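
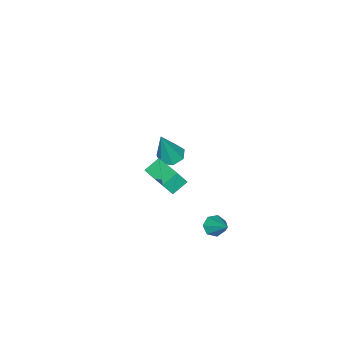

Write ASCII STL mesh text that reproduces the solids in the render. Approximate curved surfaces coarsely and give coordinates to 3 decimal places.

solid 
facet normal -0.322 -0.708 -0.629
outer loop
vertex 1.072 2.0 -1.738
vertex 0.604 2.356 -1.899
vertex 1.16 2.324 -2.148
endloop
endfacet
facet normal 0.986 -0.112 0.123
outer loop
vertex 1.072 2.0 -1.738
vertex 1.16 2.324 -2.148
vertex 1.136 3.524 -0.861
endloop
endfacet
facet normal -0.322 -0.708 -0.628
outer loop
vertex 1.16 2.324 -2.148
vertex 0.604 2.356 -1.899
vertex 0.828 2.672 -2.37
endloop
endfacet
facet normal 0.775 0.469 -0.423
outer loop
vertex 1.16 2.324 -2.148
vertex 0.828 2.672 -2.37
vertex 1.136 3.524 -0.861
endloop
endfacet
facet normal -0.324 -0.707 -0.629
outer loop
vertex 0.828 2.672 -2.37
vertex 0.604 2.356 -1.899
vertex 0.328 2.783 -2.237
endloop
endfacet
facet normal 0.059 0.864 -0.500
outer loop
vertex 0.828 2.672 -2.37
vertex 0.328 2.783 -2.237
vertex 1.136 3.524 -0.861
endloop
endfacet
facet normal -0.323 -0.707 -0.630
outer loop
vertex 0.328 2.783 -2.237
vertex 0.604 2.356 -1.899
vertex 0.035 2.572 -1.85
endloop
endfacet
facet normal -0.627 0.778 -0.051
outer loop
vertex 0.328 2.783 -2.237
vertex 0.035 2.572 -1.85
vertex 1.136 3.524 -0.861
endloop
endfacet
facet normal -0.323 -0.708 -0.628
outer loop
vertex 0.035 2.572 -1.85
vertex 0.604 2.356 -1.899
vertex 0.171 2.199 -1.499
endloop
endfacet
facet normal -0.763 0.273 0.586
outer loop
vertex 0.035 2.572 -1.85
vertex 0.171 2.199 -1.499
vertex 1.136 3.524 -0.861
endloop
endfacet
facet normal -0.324 -0.707 -0.629
outer loop
vertex 0.171 2.199 -1.499
vertex 0.604 2.356 -1.899
vertex 0.632 1.944 -1.45
endloop
endfacet
facet normal -0.247 -0.268 0.931
outer loop
vertex 0.171 2.199 -1.499
vertex 0.632 1.944 -1.45
vertex 1.136 3.524 -0.861
endloop
endfacet
facet normal -0.322 -0.708 -0.629
outer loop
vertex 0.632 1.944 -1.45
vertex 0.604 2.356 -1.899
vertex 1.072 2.0 -1.738
endloop
endfacet
facet normal 0.530 -0.439 0.725
outer loop
vertex 0.632 1.944 -1.45
vertex 1.072 2.0 -1.738
vertex 1.136 3.524 -0.861
endloop
endfacet
facet normal -0.358 0.013 -0.934
outer loop
vertex -2.477 -2.692 -2.426
vertex -2.971 -3.226 -2.244
vertex -3.052 -2.482 -2.203
endloop
endfacet
facet normal 0.399 0.898 0.183
outer loop
vertex -2.477 -2.692 -2.426
vertex -3.052 -2.482 -2.203
vertex -2.209 -3.254 -0.256
endloop
endfacet
facet normal -0.358 0.012 -0.934
outer loop
vertex -3.052 -2.482 -2.203
vertex -2.971 -3.226 -2.244
vertex -3.565 -2.832 -2.011
endloop
endfacet
facet normal -0.367 0.799 0.476
outer loop
vertex -3.052 -2.482 -2.203
vertex -3.565 -2.832 -2.011
vertex -2.209 -3.254 -0.256
endloop
endfacet
facet normal -0.357 0.013 -0.934
outer loop
vertex -3.565 -2.832 -2.011
vertex -2.971 -3.226 -2.244
vertex -3.631 -3.48 -1.995
endloop
endfacet
facet normal -0.777 0.094 0.623
outer loop
vertex -3.565 -2.832 -2.011
vertex -3.631 -3.48 -1.995
vertex -2.209 -3.254 -0.256
endloop
endfacet
facet normal -0.357 0.013 -0.934
outer loop
vertex -3.631 -3.48 -1.995
vertex -2.971 -3.226 -2.244
vertex -3.2 -3.936 -2.166
endloop
endfacet
facet normal -0.519 -0.683 0.513
outer loop
vertex -3.631 -3.48 -1.995
vertex -3.2 -3.936 -2.166
vertex -2.209 -3.254 -0.256
endloop
endfacet
facet normal -0.359 0.013 -0.933
outer loop
vertex -3.2 -3.936 -2.166
vertex -2.971 -3.226 -2.244
vertex -2.597 -3.858 -2.397
endloop
endfacet
facet normal 0.211 -0.950 0.230
outer loop
vertex -3.2 -3.936 -2.166
vertex -2.597 -3.858 -2.397
vertex -2.209 -3.254 -0.256
endloop
endfacet
facet normal -0.358 0.014 -0.934
outer loop
vertex -2.597 -3.858 -2.397
vertex -2.971 -3.226 -2.244
vertex -2.275 -3.304 -2.512
endloop
endfacet
facet normal 0.863 -0.505 -0.014
outer loop
vertex -2.597 -3.858 -2.397
vertex -2.275 -3.304 -2.512
vertex -2.209 -3.254 -0.256
endloop
endfacet
facet normal -0.358 0.013 -0.934
outer loop
vertex -2.275 -3.304 -2.512
vertex -2.971 -3.226 -2.244
vertex -2.477 -2.692 -2.426
endloop
endfacet
facet normal 0.948 0.318 -0.035
outer loop
vertex -2.275 -3.304 -2.512
vertex -2.477 -2.692 -2.426
vertex -2.209 -3.254 -0.256
endloop
endfacet
facet normal -0.416 0.329 -0.848
outer loop
vertex 2.565 1.163 3.359
vertex 3.208 2.762 3.664
vertex 3.331 0.944 2.898
endloop
endfacet
facet normal -0.367 -0.914 -0.175
outer loop
vertex 3.692 0.658 3.636
vertex 2.565 1.163 3.359
vertex 3.331 0.944 2.898
endloop
endfacet
facet normal -0.417 0.329 -0.848
outer loop
vertex 3.331 0.944 2.898
vertex 3.208 2.762 3.664
vertex 3.973 2.543 3.203
endloop
endfacet
facet normal 0.833 -0.239 -0.500
outer loop
vertex 3.973 2.543 3.203
vertex 3.692 0.658 3.636
vertex 3.331 0.944 2.898
endloop
endfacet
facet normal -0.832 0.239 0.500
outer loop
vertex 2.565 1.163 3.359
vertex 3.569 2.476 4.402
vertex 3.208 2.762 3.664
endloop
endfacet
facet normal -0.367 -0.914 -0.174
outer loop
vertex 2.927 0.877 4.097
vertex 2.565 1.163 3.359
vertex 3.692 0.658 3.636
endloop
endfacet
facet normal -0.832 0.239 0.501
outer loop
vertex 2.927 0.877 4.097
vertex 3.569 2.476 4.402
vertex 2.565 1.163 3.359
endloop
endfacet
facet normal 0.367 0.914 0.175
outer loop
vertex 3.208 2.762 3.664
vertex 3.569 2.476 4.402
vertex 3.973 2.543 3.203
endloop
endfacet
facet normal 0.832 -0.239 -0.501
outer loop
vertex 4.335 2.257 3.941
vertex 3.692 0.658 3.636
vertex 3.973 2.543 3.203
endloop
endfacet
facet normal 0.366 0.914 0.175
outer loop
vertex 3.973 2.543 3.203
vertex 3.569 2.476 4.402
vertex 4.335 2.257 3.941
endloop
endfacet
facet normal 0.416 -0.329 0.847
outer loop
vertex 4.335 2.257 3.941
vertex 2.927 0.877 4.097
vertex 3.692 0.658 3.636
endloop
endfacet
facet normal 0.416 -0.329 0.848
outer loop
vertex 3.569 2.476 4.402
vertex 2.927 0.877 4.097
vertex 4.335 2.257 3.941
endloop
endfacet

endsolid


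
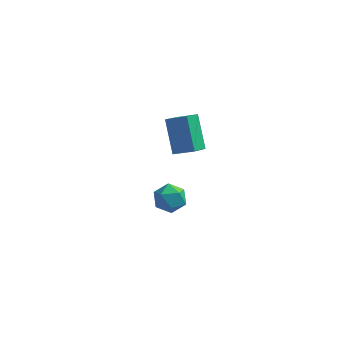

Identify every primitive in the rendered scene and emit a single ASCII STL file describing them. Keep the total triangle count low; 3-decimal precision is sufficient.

solid 
facet normal -0.905 0.071 -0.419
outer loop
vertex -2.104 1.128 0.027
vertex -2.709 2.27 1.528
vertex -1.762 2.072 -0.553
endloop
endfacet
facet normal 0.305 -0.576 -0.758
outer loop
vertex -0.711 1.99 -0.068
vertex -2.104 1.128 0.027
vertex -1.762 2.072 -0.553
endloop
endfacet
facet normal -0.905 0.071 -0.419
outer loop
vertex -1.762 2.072 -0.553
vertex -2.709 2.27 1.528
vertex -2.366 3.214 0.947
endloop
endfacet
facet normal 0.295 0.814 -0.501
outer loop
vertex -2.366 3.214 0.947
vertex -0.711 1.99 -0.068
vertex -1.762 2.072 -0.553
endloop
endfacet
facet normal -0.295 -0.814 0.501
outer loop
vertex -2.104 1.128 0.027
vertex -1.658 2.188 2.013
vertex -2.709 2.27 1.528
endloop
endfacet
facet normal 0.305 -0.577 -0.757
outer loop
vertex -1.054 1.046 0.513
vertex -2.104 1.128 0.027
vertex -0.711 1.99 -0.068
endloop
endfacet
facet normal -0.295 -0.814 0.501
outer loop
vertex -1.054 1.046 0.513
vertex -1.658 2.188 2.013
vertex -2.104 1.128 0.027
endloop
endfacet
facet normal -0.305 0.577 0.758
outer loop
vertex -2.709 2.27 1.528
vertex -1.658 2.188 2.013
vertex -2.366 3.214 0.947
endloop
endfacet
facet normal 0.295 0.814 -0.500
outer loop
vertex -1.316 3.132 1.433
vertex -0.711 1.99 -0.068
vertex -2.366 3.214 0.947
endloop
endfacet
facet normal -0.306 0.576 0.758
outer loop
vertex -2.366 3.214 0.947
vertex -1.658 2.188 2.013
vertex -1.316 3.132 1.433
endloop
endfacet
facet normal 0.905 -0.071 0.419
outer loop
vertex -1.316 3.132 1.433
vertex -1.054 1.046 0.513
vertex -0.711 1.99 -0.068
endloop
endfacet
facet normal 0.905 -0.071 0.419
outer loop
vertex -1.658 2.188 2.013
vertex -1.054 1.046 0.513
vertex -1.316 3.132 1.433
endloop
endfacet
facet normal -0.854 -0.439 0.279
outer loop
vertex -1.951 -3.562 1.563
vertex -1.708 -4.267 1.197
vertex -1.52 -4.127 1.994
endloop
endfacet
facet normal -0.662 0.064 0.746
outer loop
vertex -1.951 -3.562 1.563
vertex -1.52 -4.127 1.994
vertex -1.346 -3.319 2.079
endloop
endfacet
facet normal -0.612 0.685 0.396
outer loop
vertex -1.951 -3.562 1.563
vertex -1.346 -3.319 2.079
vertex -1.426 -2.96 1.334
endloop
endfacet
facet normal -0.773 0.564 -0.289
outer loop
vertex -1.951 -3.562 1.563
vertex -1.426 -2.96 1.334
vertex -1.65 -3.546 0.789
endloop
endfacet
facet normal -0.923 -0.130 -0.362
outer loop
vertex -1.951 -3.562 1.563
vertex -1.65 -3.546 0.789
vertex -1.708 -4.267 1.197
endloop
endfacet
facet normal -0.014 -0.102 0.995
outer loop
vertex -1.346 -3.319 2.079
vertex -1.52 -4.127 1.994
vertex -0.73 -3.874 2.031
endloop
endfacet
facet normal -0.325 -0.915 0.238
outer loop
vertex -1.52 -4.127 1.994
vertex -1.708 -4.267 1.197
vertex -0.954 -4.46 1.486
endloop
endfacet
facet normal -0.437 -0.416 -0.797
outer loop
vertex -1.708 -4.267 1.197
vertex -1.65 -3.546 0.789
vertex -1.034 -4.101 0.741
endloop
endfacet
facet normal -0.195 0.707 -0.680
outer loop
vertex -1.65 -3.546 0.789
vertex -1.426 -2.96 1.334
vertex -0.86 -3.293 0.826
endloop
endfacet
facet normal 0.067 0.902 0.427
outer loop
vertex -1.426 -2.96 1.334
vertex -1.346 -3.319 2.079
vertex -0.672 -3.153 1.623
endloop
endfacet
facet normal 0.773 -0.564 0.289
outer loop
vertex -0.429 -3.858 1.257
vertex -0.73 -3.874 2.031
vertex -0.954 -4.46 1.486
endloop
endfacet
facet normal 0.612 -0.685 -0.396
outer loop
vertex -0.429 -3.858 1.257
vertex -0.954 -4.46 1.486
vertex -1.034 -4.101 0.741
endloop
endfacet
facet normal 0.662 -0.064 -0.746
outer loop
vertex -0.429 -3.858 1.257
vertex -1.034 -4.101 0.741
vertex -0.86 -3.293 0.826
endloop
endfacet
facet normal 0.854 0.439 -0.279
outer loop
vertex -0.429 -3.858 1.257
vertex -0.86 -3.293 0.826
vertex -0.672 -3.153 1.623
endloop
endfacet
facet normal 0.923 0.130 0.362
outer loop
vertex -0.429 -3.858 1.257
vertex -0.672 -3.153 1.623
vertex -0.73 -3.874 2.031
endloop
endfacet
facet normal 0.195 -0.707 0.680
outer loop
vertex -0.954 -4.46 1.486
vertex -0.73 -3.874 2.031
vertex -1.52 -4.127 1.994
endloop
endfacet
facet normal -0.067 -0.902 -0.427
outer loop
vertex -1.034 -4.101 0.741
vertex -0.954 -4.46 1.486
vertex -1.708 -4.267 1.197
endloop
endfacet
facet normal 0.014 0.102 -0.995
outer loop
vertex -0.86 -3.293 0.826
vertex -1.034 -4.101 0.741
vertex -1.65 -3.546 0.789
endloop
endfacet
facet normal 0.325 0.915 -0.238
outer loop
vertex -0.672 -3.153 1.623
vertex -0.86 -3.293 0.826
vertex -1.426 -2.96 1.334
endloop
endfacet
facet normal 0.437 0.416 0.797
outer loop
vertex -0.73 -3.874 2.031
vertex -0.672 -3.153 1.623
vertex -1.346 -3.319 2.079
endloop
endfacet

endsolid


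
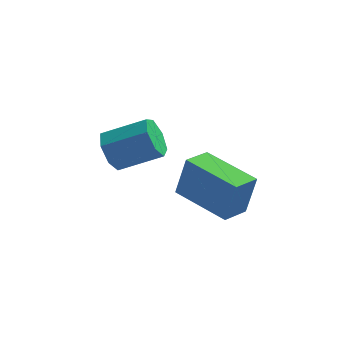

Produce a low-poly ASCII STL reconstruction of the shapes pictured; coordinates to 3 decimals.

solid 
facet normal -0.893 -0.114 -0.436
outer loop
vertex -0.248 -2.289 2.378
vertex -0.582 -1.759 2.923
vertex -0.242 -1.596 2.184
endloop
endfacet
facet normal 0.451 -0.244 -0.859
outer loop
vertex -0.248 -2.289 2.378
vertex -0.242 -1.596 2.184
vertex 1.296 -2.09 3.132
endloop
endfacet
facet normal 0.451 -0.244 -0.859
outer loop
vertex 1.296 -2.09 3.132
vertex -0.242 -1.596 2.184
vertex 1.302 -1.397 2.938
endloop
endfacet
facet normal 0.893 0.114 0.436
outer loop
vertex 1.296 -2.09 3.132
vertex 1.302 -1.397 2.938
vertex 0.962 -1.561 3.677
endloop
endfacet
facet normal -0.892 -0.116 -0.436
outer loop
vertex -0.242 -1.596 2.184
vertex -0.582 -1.759 2.923
vertex -0.493 -1.025 2.546
endloop
endfacet
facet normal 0.287 0.600 -0.747
outer loop
vertex -0.242 -1.596 2.184
vertex -0.493 -1.025 2.546
vertex 1.302 -1.397 2.938
endloop
endfacet
facet normal 0.287 0.600 -0.746
outer loop
vertex 1.302 -1.397 2.938
vertex -0.493 -1.025 2.546
vertex 1.052 -0.827 3.3
endloop
endfacet
facet normal 0.893 0.115 0.436
outer loop
vertex 1.302 -1.397 2.938
vertex 1.052 -0.827 3.3
vertex 0.962 -1.561 3.677
endloop
endfacet
facet normal -0.893 -0.115 -0.435
outer loop
vertex -0.493 -1.025 2.546
vertex -0.582 -1.759 2.923
vertex -0.81 -1.008 3.192
endloop
endfacet
facet normal -0.092 0.993 -0.071
outer loop
vertex -0.493 -1.025 2.546
vertex -0.81 -1.008 3.192
vertex 1.052 -0.827 3.3
endloop
endfacet
facet normal -0.092 0.993 -0.073
outer loop
vertex 1.052 -0.827 3.3
vertex -0.81 -1.008 3.192
vertex 0.734 -0.809 3.946
endloop
endfacet
facet normal 0.893 0.115 0.436
outer loop
vertex 1.052 -0.827 3.3
vertex 0.734 -0.809 3.946
vertex 0.962 -1.561 3.677
endloop
endfacet
facet normal -0.893 -0.115 -0.436
outer loop
vertex -0.81 -1.008 3.192
vertex -0.582 -1.759 2.923
vertex -0.956 -1.556 3.636
endloop
endfacet
facet normal -0.403 0.639 0.656
outer loop
vertex -0.81 -1.008 3.192
vertex -0.956 -1.556 3.636
vertex 0.734 -0.809 3.946
endloop
endfacet
facet normal -0.402 0.638 0.657
outer loop
vertex 0.734 -0.809 3.946
vertex -0.956 -1.556 3.636
vertex 0.588 -1.358 4.39
endloop
endfacet
facet normal 0.893 0.115 0.436
outer loop
vertex 0.734 -0.809 3.946
vertex 0.588 -1.358 4.39
vertex 0.962 -1.561 3.677
endloop
endfacet
facet normal -0.893 -0.114 -0.436
outer loop
vertex -0.956 -1.556 3.636
vertex -0.582 -1.759 2.923
vertex -0.821 -2.258 3.543
endloop
endfacet
facet normal -0.410 -0.197 0.891
outer loop
vertex -0.956 -1.556 3.636
vertex -0.821 -2.258 3.543
vertex 0.588 -1.358 4.39
endloop
endfacet
facet normal -0.409 -0.198 0.891
outer loop
vertex 0.588 -1.358 4.39
vertex -0.821 -2.258 3.543
vertex 0.724 -2.059 4.297
endloop
endfacet
facet normal 0.893 0.115 0.435
outer loop
vertex 0.588 -1.358 4.39
vertex 0.724 -2.059 4.297
vertex 0.962 -1.561 3.677
endloop
endfacet
facet normal -0.892 -0.115 -0.437
outer loop
vertex -0.821 -2.258 3.543
vertex -0.582 -1.759 2.923
vertex -0.505 -2.584 2.983
endloop
endfacet
facet normal -0.108 -0.884 0.454
outer loop
vertex -0.821 -2.258 3.543
vertex -0.505 -2.584 2.983
vertex 0.724 -2.059 4.297
endloop
endfacet
facet normal -0.108 -0.884 0.454
outer loop
vertex 0.724 -2.059 4.297
vertex -0.505 -2.584 2.983
vertex 1.039 -2.385 3.737
endloop
endfacet
facet normal 0.893 0.115 0.435
outer loop
vertex 0.724 -2.059 4.297
vertex 1.039 -2.385 3.737
vertex 0.962 -1.561 3.677
endloop
endfacet
facet normal -0.893 -0.115 -0.435
outer loop
vertex -0.505 -2.584 2.983
vertex -0.582 -1.759 2.923
vertex -0.248 -2.289 2.378
endloop
endfacet
facet normal 0.275 -0.905 -0.324
outer loop
vertex -0.505 -2.584 2.983
vertex -0.248 -2.289 2.378
vertex 1.039 -2.385 3.737
endloop
endfacet
facet normal 0.275 -0.905 -0.324
outer loop
vertex 1.039 -2.385 3.737
vertex -0.248 -2.289 2.378
vertex 1.296 -2.09 3.132
endloop
endfacet
facet normal 0.893 0.115 0.435
outer loop
vertex 1.039 -2.385 3.737
vertex 1.296 -2.09 3.132
vertex 0.962 -1.561 3.677
endloop
endfacet
facet normal -0.523 -0.817 0.245
outer loop
vertex 4.01 -4.725 4.035
vertex 2.232 -3.531 4.221
vertex 3.692 -4.967 2.548
endloop
endfacet
facet normal 0.827 -0.556 -0.086
outer loop
vertex 4.268 -4.069 2.279
vertex 4.01 -4.725 4.035
vertex 3.692 -4.967 2.548
endloop
endfacet
facet normal -0.523 -0.816 0.244
outer loop
vertex 3.692 -4.967 2.548
vertex 2.232 -3.531 4.221
vertex 1.915 -3.773 2.733
endloop
endfacet
facet normal -0.206 -0.157 -0.966
outer loop
vertex 1.915 -3.773 2.733
vertex 4.268 -4.069 2.279
vertex 3.692 -4.967 2.548
endloop
endfacet
facet normal 0.206 0.157 0.966
outer loop
vertex 4.01 -4.725 4.035
vertex 2.808 -2.633 3.952
vertex 2.232 -3.531 4.221
endloop
endfacet
facet normal 0.827 -0.555 -0.086
outer loop
vertex 4.585 -3.827 3.767
vertex 4.01 -4.725 4.035
vertex 4.268 -4.069 2.279
endloop
endfacet
facet normal 0.206 0.157 0.966
outer loop
vertex 4.585 -3.827 3.767
vertex 2.808 -2.633 3.952
vertex 4.01 -4.725 4.035
endloop
endfacet
facet normal -0.827 0.556 0.086
outer loop
vertex 2.232 -3.531 4.221
vertex 2.808 -2.633 3.952
vertex 1.915 -3.773 2.733
endloop
endfacet
facet normal -0.206 -0.156 -0.966
outer loop
vertex 2.49 -2.875 2.465
vertex 4.268 -4.069 2.279
vertex 1.915 -3.773 2.733
endloop
endfacet
facet normal -0.827 0.555 0.086
outer loop
vertex 1.915 -3.773 2.733
vertex 2.808 -2.633 3.952
vertex 2.49 -2.875 2.465
endloop
endfacet
facet normal 0.523 0.817 -0.244
outer loop
vertex 2.49 -2.875 2.465
vertex 4.585 -3.827 3.767
vertex 4.268 -4.069 2.279
endloop
endfacet
facet normal 0.523 0.816 -0.245
outer loop
vertex 2.808 -2.633 3.952
vertex 4.585 -3.827 3.767
vertex 2.49 -2.875 2.465
endloop
endfacet

endsolid


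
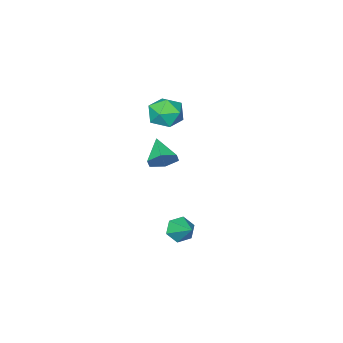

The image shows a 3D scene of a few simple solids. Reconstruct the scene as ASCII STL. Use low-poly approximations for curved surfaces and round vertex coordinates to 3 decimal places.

solid 
facet normal 0.373 0.784 -0.496
outer loop
vertex 1.346 -1.523 -1.67
vertex 0.902 -0.965 -1.122
vertex 1.737 -1.231 -0.914
endloop
endfacet
facet normal 0.577 -0.817 0.017
outer loop
vertex 1.346 -1.523 -1.67
vertex 1.737 -1.231 -0.914
vertex 0.298 -2.235 -0.318
endloop
endfacet
facet normal 0.373 0.784 -0.495
outer loop
vertex 1.737 -1.231 -0.914
vertex 0.902 -0.965 -1.122
vertex 1.293 -0.673 -0.365
endloop
endfacet
facet normal 0.546 -0.325 0.772
outer loop
vertex 1.737 -1.231 -0.914
vertex 1.293 -0.673 -0.365
vertex 0.298 -2.235 -0.318
endloop
endfacet
facet normal 0.373 0.784 -0.495
outer loop
vertex 1.293 -0.673 -0.365
vertex 0.902 -0.965 -1.122
vertex 0.458 -0.407 -0.573
endloop
endfacet
facet normal -0.193 0.152 0.969
outer loop
vertex 1.293 -0.673 -0.365
vertex 0.458 -0.407 -0.573
vertex 0.298 -2.235 -0.318
endloop
endfacet
facet normal 0.373 0.784 -0.495
outer loop
vertex 0.458 -0.407 -0.573
vertex 0.902 -0.965 -1.122
vertex 0.068 -0.699 -1.329
endloop
endfacet
facet normal -0.901 0.136 0.412
outer loop
vertex 0.458 -0.407 -0.573
vertex 0.068 -0.699 -1.329
vertex 0.298 -2.235 -0.318
endloop
endfacet
facet normal 0.373 0.784 -0.495
outer loop
vertex 0.068 -0.699 -1.329
vertex 0.902 -0.965 -1.122
vertex 0.512 -1.257 -1.878
endloop
endfacet
facet normal -0.870 -0.355 -0.342
outer loop
vertex 0.068 -0.699 -1.329
vertex 0.512 -1.257 -1.878
vertex 0.298 -2.235 -0.318
endloop
endfacet
facet normal 0.374 0.784 -0.496
outer loop
vertex 0.512 -1.257 -1.878
vertex 0.902 -0.965 -1.122
vertex 1.346 -1.523 -1.67
endloop
endfacet
facet normal -0.131 -0.832 -0.539
outer loop
vertex 0.512 -1.257 -1.878
vertex 1.346 -1.523 -1.67
vertex 0.298 -2.235 -0.318
endloop
endfacet
facet normal -0.198 -0.812 -0.549
outer loop
vertex 3.682 3.482 -3.515
vertex 3.246 3.19 -2.925
vertex 2.91 3.645 -3.477
endloop
endfacet
facet normal 0.148 0.827 -0.543
outer loop
vertex 3.682 3.482 -3.515
vertex 2.91 3.645 -3.477
vertex 3.554 4.45 -2.075
endloop
endfacet
facet normal -0.198 -0.812 -0.549
outer loop
vertex 2.91 3.645 -3.477
vertex 3.246 3.19 -2.925
vertex 2.474 3.353 -2.887
endloop
endfacet
facet normal -0.661 0.741 -0.122
outer loop
vertex 2.91 3.645 -3.477
vertex 2.474 3.353 -2.887
vertex 3.554 4.45 -2.075
endloop
endfacet
facet normal -0.198 -0.812 -0.549
outer loop
vertex 2.474 3.353 -2.887
vertex 3.246 3.19 -2.925
vertex 2.81 2.898 -2.335
endloop
endfacet
facet normal -0.728 0.241 0.642
outer loop
vertex 2.474 3.353 -2.887
vertex 2.81 2.898 -2.335
vertex 3.554 4.45 -2.075
endloop
endfacet
facet normal -0.198 -0.813 -0.548
outer loop
vertex 2.81 2.898 -2.335
vertex 3.246 3.19 -2.925
vertex 3.582 2.736 -2.373
endloop
endfacet
facet normal 0.013 -0.171 0.985
outer loop
vertex 2.81 2.898 -2.335
vertex 3.582 2.736 -2.373
vertex 3.554 4.45 -2.075
endloop
endfacet
facet normal -0.198 -0.813 -0.548
outer loop
vertex 3.582 2.736 -2.373
vertex 3.246 3.19 -2.925
vertex 4.018 3.028 -2.964
endloop
endfacet
facet normal 0.821 -0.085 0.564
outer loop
vertex 3.582 2.736 -2.373
vertex 4.018 3.028 -2.964
vertex 3.554 4.45 -2.075
endloop
endfacet
facet normal -0.198 -0.812 -0.548
outer loop
vertex 4.018 3.028 -2.964
vertex 3.246 3.19 -2.925
vertex 3.682 3.482 -3.515
endloop
endfacet
facet normal 0.888 0.415 -0.200
outer loop
vertex 4.018 3.028 -2.964
vertex 3.682 3.482 -3.515
vertex 3.554 4.45 -2.075
endloop
endfacet
facet normal 0.256 0.602 0.756
outer loop
vertex -1.261 -2.175 1.031
vertex -1.1 -3.055 1.677
vertex -0.267 -2.653 1.075
endloop
endfacet
facet normal 0.425 0.896 0.128
outer loop
vertex -1.261 -2.175 1.031
vertex -0.267 -2.653 1.075
vertex -0.677 -2.32 0.105
endloop
endfacet
facet normal -0.172 0.951 -0.258
outer loop
vertex -1.261 -2.175 1.031
vertex -0.677 -2.32 0.105
vertex -1.763 -2.516 0.108
endloop
endfacet
facet normal -0.711 0.691 0.131
outer loop
vertex -1.261 -2.175 1.031
vertex -1.763 -2.516 0.108
vertex -2.025 -2.97 1.08
endloop
endfacet
facet normal -0.446 0.475 0.759
outer loop
vertex -1.261 -2.175 1.031
vertex -2.025 -2.97 1.08
vertex -1.1 -3.055 1.677
endloop
endfacet
facet normal 0.867 0.450 -0.212
outer loop
vertex -0.677 -2.32 0.105
vertex -0.267 -2.653 1.075
vertex -0.155 -3.29 0.18
endloop
endfacet
facet normal 0.593 -0.025 0.805
outer loop
vertex -0.267 -2.653 1.075
vertex -1.1 -3.055 1.677
vertex -0.417 -3.744 1.152
endloop
endfacet
facet normal -0.543 -0.230 0.808
outer loop
vertex -1.1 -3.055 1.677
vertex -2.025 -2.97 1.08
vertex -1.503 -3.94 1.155
endloop
endfacet
facet normal -0.971 0.119 -0.206
outer loop
vertex -2.025 -2.97 1.08
vertex -1.763 -2.516 0.108
vertex -1.913 -3.607 0.185
endloop
endfacet
facet normal -0.100 0.539 -0.837
outer loop
vertex -1.763 -2.516 0.108
vertex -0.677 -2.32 0.105
vertex -1.08 -3.205 -0.417
endloop
endfacet
facet normal 0.711 -0.691 -0.131
outer loop
vertex -0.919 -4.085 0.229
vertex -0.155 -3.29 0.18
vertex -0.417 -3.744 1.152
endloop
endfacet
facet normal 0.172 -0.951 0.258
outer loop
vertex -0.919 -4.085 0.229
vertex -0.417 -3.744 1.152
vertex -1.503 -3.94 1.155
endloop
endfacet
facet normal -0.425 -0.896 -0.128
outer loop
vertex -0.919 -4.085 0.229
vertex -1.503 -3.94 1.155
vertex -1.913 -3.607 0.185
endloop
endfacet
facet normal -0.256 -0.602 -0.756
outer loop
vertex -0.919 -4.085 0.229
vertex -1.913 -3.607 0.185
vertex -1.08 -3.205 -0.417
endloop
endfacet
facet normal 0.446 -0.475 -0.759
outer loop
vertex -0.919 -4.085 0.229
vertex -1.08 -3.205 -0.417
vertex -0.155 -3.29 0.18
endloop
endfacet
facet normal 0.971 -0.119 0.206
outer loop
vertex -0.417 -3.744 1.152
vertex -0.155 -3.29 0.18
vertex -0.267 -2.653 1.075
endloop
endfacet
facet normal 0.100 -0.539 0.837
outer loop
vertex -1.503 -3.94 1.155
vertex -0.417 -3.744 1.152
vertex -1.1 -3.055 1.677
endloop
endfacet
facet normal -0.867 -0.450 0.212
outer loop
vertex -1.913 -3.607 0.185
vertex -1.503 -3.94 1.155
vertex -2.025 -2.97 1.08
endloop
endfacet
facet normal -0.593 0.025 -0.805
outer loop
vertex -1.08 -3.205 -0.417
vertex -1.913 -3.607 0.185
vertex -1.763 -2.516 0.108
endloop
endfacet
facet normal 0.543 0.230 -0.808
outer loop
vertex -0.155 -3.29 0.18
vertex -1.08 -3.205 -0.417
vertex -0.677 -2.32 0.105
endloop
endfacet

endsolid


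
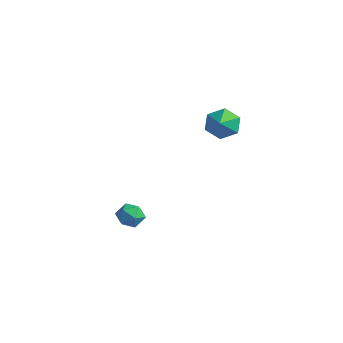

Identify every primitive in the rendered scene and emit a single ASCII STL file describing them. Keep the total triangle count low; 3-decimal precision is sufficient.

solid 
facet normal -0.506 0.693 -0.513
outer loop
vertex 1.232 3.677 2.188
vertex 0.929 4.142 3.115
vertex 1.843 4.45 2.629
endloop
endfacet
facet normal 0.824 -0.494 -0.276
outer loop
vertex 1.232 3.677 2.188
vertex 1.843 4.45 2.629
vertex 1.531 3.318 3.725
endloop
endfacet
facet normal -0.506 0.693 -0.513
outer loop
vertex 1.843 4.45 2.629
vertex 0.929 4.142 3.115
vertex 1.541 4.916 3.556
endloop
endfacet
facet normal 0.954 0.026 0.298
outer loop
vertex 1.843 4.45 2.629
vertex 1.541 4.916 3.556
vertex 1.531 3.318 3.725
endloop
endfacet
facet normal -0.506 0.693 -0.514
outer loop
vertex 1.541 4.916 3.556
vertex 0.929 4.142 3.115
vertex 0.626 4.608 4.041
endloop
endfacet
facet normal 0.442 0.092 0.892
outer loop
vertex 1.541 4.916 3.556
vertex 0.626 4.608 4.041
vertex 1.531 3.318 3.725
endloop
endfacet
facet normal -0.506 0.693 -0.514
outer loop
vertex 0.626 4.608 4.041
vertex 0.929 4.142 3.115
vertex 0.015 3.835 3.6
endloop
endfacet
facet normal -0.199 -0.362 0.911
outer loop
vertex 0.626 4.608 4.041
vertex 0.015 3.835 3.6
vertex 1.531 3.318 3.725
endloop
endfacet
facet normal -0.505 0.694 -0.513
outer loop
vertex 0.015 3.835 3.6
vertex 0.929 4.142 3.115
vertex 0.317 3.369 2.673
endloop
endfacet
facet normal -0.329 -0.882 0.337
outer loop
vertex 0.015 3.835 3.6
vertex 0.317 3.369 2.673
vertex 1.531 3.318 3.725
endloop
endfacet
facet normal -0.505 0.694 -0.513
outer loop
vertex 0.317 3.369 2.673
vertex 0.929 4.142 3.115
vertex 1.232 3.677 2.188
endloop
endfacet
facet normal 0.183 -0.949 -0.257
outer loop
vertex 0.317 3.369 2.673
vertex 1.232 3.677 2.188
vertex 1.531 3.318 3.725
endloop
endfacet
facet normal -0.429 0.817 -0.385
outer loop
vertex 1.698 -2.926 -1.354
vertex 0.942 -3.132 -0.948
vertex 1.539 -2.626 -0.539
endloop
endfacet
facet normal 0.270 0.920 -0.286
outer loop
vertex 1.698 -2.926 -1.354
vertex 1.539 -2.626 -0.539
vertex 2.342 -2.927 -0.75
endloop
endfacet
facet normal 0.620 0.424 -0.660
outer loop
vertex 1.698 -2.926 -1.354
vertex 2.342 -2.927 -0.75
vertex 2.242 -3.619 -1.288
endloop
endfacet
facet normal 0.139 0.014 -0.990
outer loop
vertex 1.698 -2.926 -1.354
vertex 2.242 -3.619 -1.288
vertex 1.376 -3.746 -1.411
endloop
endfacet
facet normal -0.511 0.258 -0.820
outer loop
vertex 1.698 -2.926 -1.354
vertex 1.376 -3.746 -1.411
vertex 0.942 -3.132 -0.948
endloop
endfacet
facet normal 0.412 0.816 0.405
outer loop
vertex 2.342 -2.927 -0.75
vertex 1.539 -2.626 -0.539
vertex 1.984 -3.134 0.031
endloop
endfacet
facet normal -0.719 0.650 0.246
outer loop
vertex 1.539 -2.626 -0.539
vertex 0.942 -3.132 -0.948
vertex 1.118 -3.261 -0.092
endloop
endfacet
facet normal -0.851 -0.256 -0.458
outer loop
vertex 0.942 -3.132 -0.948
vertex 1.376 -3.746 -1.411
vertex 1.018 -3.953 -0.63
endloop
endfacet
facet normal 0.199 -0.649 -0.734
outer loop
vertex 1.376 -3.746 -1.411
vertex 2.242 -3.619 -1.288
vertex 1.821 -4.254 -0.841
endloop
endfacet
facet normal 0.980 0.013 -0.199
outer loop
vertex 2.242 -3.619 -1.288
vertex 2.342 -2.927 -0.75
vertex 2.418 -3.748 -0.432
endloop
endfacet
facet normal -0.139 -0.014 0.990
outer loop
vertex 1.662 -3.954 -0.026
vertex 1.984 -3.134 0.031
vertex 1.118 -3.261 -0.092
endloop
endfacet
facet normal -0.620 -0.424 0.660
outer loop
vertex 1.662 -3.954 -0.026
vertex 1.118 -3.261 -0.092
vertex 1.018 -3.953 -0.63
endloop
endfacet
facet normal -0.270 -0.920 0.286
outer loop
vertex 1.662 -3.954 -0.026
vertex 1.018 -3.953 -0.63
vertex 1.821 -4.254 -0.841
endloop
endfacet
facet normal 0.429 -0.817 0.385
outer loop
vertex 1.662 -3.954 -0.026
vertex 1.821 -4.254 -0.841
vertex 2.418 -3.748 -0.432
endloop
endfacet
facet normal 0.511 -0.258 0.820
outer loop
vertex 1.662 -3.954 -0.026
vertex 2.418 -3.748 -0.432
vertex 1.984 -3.134 0.031
endloop
endfacet
facet normal -0.199 0.649 0.734
outer loop
vertex 1.118 -3.261 -0.092
vertex 1.984 -3.134 0.031
vertex 1.539 -2.626 -0.539
endloop
endfacet
facet normal -0.980 -0.013 0.199
outer loop
vertex 1.018 -3.953 -0.63
vertex 1.118 -3.261 -0.092
vertex 0.942 -3.132 -0.948
endloop
endfacet
facet normal -0.412 -0.816 -0.405
outer loop
vertex 1.821 -4.254 -0.841
vertex 1.018 -3.953 -0.63
vertex 1.376 -3.746 -1.411
endloop
endfacet
facet normal 0.719 -0.650 -0.246
outer loop
vertex 2.418 -3.748 -0.432
vertex 1.821 -4.254 -0.841
vertex 2.242 -3.619 -1.288
endloop
endfacet
facet normal 0.851 0.256 0.458
outer loop
vertex 1.984 -3.134 0.031
vertex 2.418 -3.748 -0.432
vertex 2.342 -2.927 -0.75
endloop
endfacet

endsolid


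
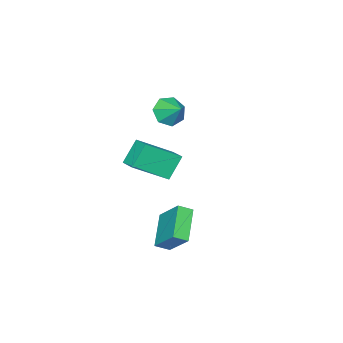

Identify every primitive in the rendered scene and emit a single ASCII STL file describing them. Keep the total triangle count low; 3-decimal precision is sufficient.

solid 
facet normal -0.649 0.604 -0.463
outer loop
vertex 2.971 3.901 -0.121
vertex 4.415 4.699 -1.103
vertex 2.76 2.671 -1.432
endloop
endfacet
facet normal -0.753 -0.415 0.511
outer loop
vertex 3.285 2.181 -1.057
vertex 2.971 3.901 -0.121
vertex 2.76 2.671 -1.432
endloop
endfacet
facet normal -0.649 0.604 -0.463
outer loop
vertex 2.76 2.671 -1.432
vertex 4.415 4.699 -1.103
vertex 4.204 3.469 -2.414
endloop
endfacet
facet normal -0.117 -0.680 -0.724
outer loop
vertex 4.204 3.469 -2.414
vertex 3.285 2.181 -1.057
vertex 2.76 2.671 -1.432
endloop
endfacet
facet normal 0.117 0.680 0.724
outer loop
vertex 2.971 3.901 -0.121
vertex 4.94 4.209 -0.728
vertex 4.415 4.699 -1.103
endloop
endfacet
facet normal -0.753 -0.415 0.511
outer loop
vertex 3.496 3.411 0.254
vertex 2.971 3.901 -0.121
vertex 3.285 2.181 -1.057
endloop
endfacet
facet normal 0.117 0.680 0.724
outer loop
vertex 3.496 3.411 0.254
vertex 4.94 4.209 -0.728
vertex 2.971 3.901 -0.121
endloop
endfacet
facet normal 0.753 0.415 -0.511
outer loop
vertex 4.415 4.699 -1.103
vertex 4.94 4.209 -0.728
vertex 4.204 3.469 -2.414
endloop
endfacet
facet normal -0.117 -0.680 -0.724
outer loop
vertex 4.729 2.979 -2.039
vertex 3.285 2.181 -1.057
vertex 4.204 3.469 -2.414
endloop
endfacet
facet normal 0.753 0.415 -0.511
outer loop
vertex 4.204 3.469 -2.414
vertex 4.94 4.209 -0.728
vertex 4.729 2.979 -2.039
endloop
endfacet
facet normal 0.649 -0.604 0.463
outer loop
vertex 4.729 2.979 -2.039
vertex 3.496 3.411 0.254
vertex 3.285 2.181 -1.057
endloop
endfacet
facet normal 0.649 -0.604 0.463
outer loop
vertex 4.94 4.209 -0.728
vertex 3.496 3.411 0.254
vertex 4.729 2.979 -2.039
endloop
endfacet
facet normal -0.608 0.070 0.791
outer loop
vertex 3.23 0.78 3.592
vertex 3.623 1.625 3.819
vertex 1.755 1.797 2.367
endloop
endfacet
facet normal -0.410 -0.881 -0.237
outer loop
vertex 2.637 1.695 1.221
vertex 3.23 0.78 3.592
vertex 1.755 1.797 2.367
endloop
endfacet
facet normal -0.608 0.070 0.791
outer loop
vertex 1.755 1.797 2.367
vertex 3.623 1.625 3.819
vertex 2.149 2.642 2.595
endloop
endfacet
facet normal -0.679 0.469 -0.565
outer loop
vertex 2.149 2.642 2.595
vertex 2.637 1.695 1.221
vertex 1.755 1.797 2.367
endloop
endfacet
facet normal 0.680 -0.468 0.565
outer loop
vertex 3.23 0.78 3.592
vertex 4.505 1.523 2.673
vertex 3.623 1.625 3.819
endloop
endfacet
facet normal -0.411 -0.880 -0.237
outer loop
vertex 4.111 0.678 2.445
vertex 3.23 0.78 3.592
vertex 2.637 1.695 1.221
endloop
endfacet
facet normal 0.680 -0.469 0.564
outer loop
vertex 4.111 0.678 2.445
vertex 4.505 1.523 2.673
vertex 3.23 0.78 3.592
endloop
endfacet
facet normal 0.410 0.880 0.237
outer loop
vertex 3.623 1.625 3.819
vertex 4.505 1.523 2.673
vertex 2.149 2.642 2.595
endloop
endfacet
facet normal -0.680 0.468 -0.564
outer loop
vertex 3.03 2.54 1.448
vertex 2.637 1.695 1.221
vertex 2.149 2.642 2.595
endloop
endfacet
facet normal 0.410 0.881 0.237
outer loop
vertex 2.149 2.642 2.595
vertex 4.505 1.523 2.673
vertex 3.03 2.54 1.448
endloop
endfacet
facet normal 0.608 -0.070 -0.791
outer loop
vertex 3.03 2.54 1.448
vertex 4.111 0.678 2.445
vertex 2.637 1.695 1.221
endloop
endfacet
facet normal 0.608 -0.070 -0.791
outer loop
vertex 4.505 1.523 2.673
vertex 4.111 0.678 2.445
vertex 3.03 2.54 1.448
endloop
endfacet
facet normal -0.261 -0.778 -0.571
outer loop
vertex -1.837 -0.964 1.246
vertex -2.177 -1.399 1.995
vertex -2.615 -0.823 1.41
endloop
endfacet
facet normal 0.094 0.931 -0.354
outer loop
vertex -1.837 -0.964 1.246
vertex -2.615 -0.823 1.41
vertex -1.843 -0.401 2.725
endloop
endfacet
facet normal -0.261 -0.778 -0.571
outer loop
vertex -2.615 -0.823 1.41
vertex -2.177 -1.399 1.995
vertex -3.063 -1.116 2.014
endloop
endfacet
facet normal -0.518 0.855 0.030
outer loop
vertex -2.615 -0.823 1.41
vertex -3.063 -1.116 2.014
vertex -1.843 -0.401 2.725
endloop
endfacet
facet normal -0.261 -0.779 -0.570
outer loop
vertex -3.063 -1.116 2.014
vertex -2.177 -1.399 1.995
vertex -2.844 -1.621 2.604
endloop
endfacet
facet normal -0.632 0.457 0.626
outer loop
vertex -3.063 -1.116 2.014
vertex -2.844 -1.621 2.604
vertex -1.843 -0.401 2.725
endloop
endfacet
facet normal -0.261 -0.779 -0.570
outer loop
vertex -2.844 -1.621 2.604
vertex -2.177 -1.399 1.995
vertex -2.123 -1.959 2.735
endloop
endfacet
facet normal -0.163 0.036 0.986
outer loop
vertex -2.844 -1.621 2.604
vertex -2.123 -1.959 2.735
vertex -1.843 -0.401 2.725
endloop
endfacet
facet normal -0.261 -0.779 -0.570
outer loop
vertex -2.123 -1.959 2.735
vertex -2.177 -1.399 1.995
vertex -1.442 -1.875 2.309
endloop
endfacet
facet normal 0.536 -0.091 0.839
outer loop
vertex -2.123 -1.959 2.735
vertex -1.442 -1.875 2.309
vertex -1.843 -0.401 2.725
endloop
endfacet
facet normal -0.261 -0.779 -0.570
outer loop
vertex -1.442 -1.875 2.309
vertex -2.177 -1.399 1.995
vertex -1.315 -1.432 1.646
endloop
endfacet
facet normal 0.940 0.172 0.295
outer loop
vertex -1.442 -1.875 2.309
vertex -1.315 -1.432 1.646
vertex -1.843 -0.401 2.725
endloop
endfacet
facet normal -0.261 -0.779 -0.571
outer loop
vertex -1.315 -1.432 1.646
vertex -2.177 -1.399 1.995
vertex -1.837 -0.964 1.246
endloop
endfacet
facet normal 0.743 0.627 -0.236
outer loop
vertex -1.315 -1.432 1.646
vertex -1.837 -0.964 1.246
vertex -1.843 -0.401 2.725
endloop
endfacet

endsolid


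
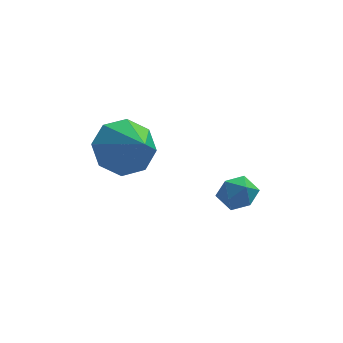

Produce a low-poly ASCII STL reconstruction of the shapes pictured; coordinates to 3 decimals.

solid 
facet normal -0.452 0.722 -0.523
outer loop
vertex -0.836 1.028 0.798
vertex -1.432 1.228 1.589
vertex -0.533 1.56 1.27
endloop
endfacet
facet normal 0.917 -0.346 -0.199
outer loop
vertex -0.836 1.028 0.798
vertex -0.533 1.56 1.27
vertex -0.808 0.232 2.311
endloop
endfacet
facet normal -0.452 0.722 -0.524
outer loop
vertex -0.533 1.56 1.27
vertex -1.432 1.228 1.589
vertex -0.756 1.898 1.928
endloop
endfacet
facet normal 0.952 0.040 0.302
outer loop
vertex -0.533 1.56 1.27
vertex -0.756 1.898 1.928
vertex -0.808 0.232 2.311
endloop
endfacet
facet normal -0.453 0.722 -0.524
outer loop
vertex -0.756 1.898 1.928
vertex -1.432 1.228 1.589
vertex -1.376 1.843 2.388
endloop
endfacet
facet normal 0.578 0.166 0.799
outer loop
vertex -0.756 1.898 1.928
vertex -1.376 1.843 2.388
vertex -0.808 0.232 2.311
endloop
endfacet
facet normal -0.452 0.722 -0.524
outer loop
vertex -1.376 1.843 2.388
vertex -1.432 1.228 1.589
vertex -2.028 1.428 2.379
endloop
endfacet
facet normal 0.014 -0.043 0.999
outer loop
vertex -1.376 1.843 2.388
vertex -2.028 1.428 2.379
vertex -0.808 0.232 2.311
endloop
endfacet
facet normal -0.452 0.722 -0.524
outer loop
vertex -2.028 1.428 2.379
vertex -1.432 1.228 1.589
vertex -2.331 0.896 1.907
endloop
endfacet
facet normal -0.410 -0.463 0.786
outer loop
vertex -2.028 1.428 2.379
vertex -2.331 0.896 1.907
vertex -0.808 0.232 2.311
endloop
endfacet
facet normal -0.452 0.723 -0.523
outer loop
vertex -2.331 0.896 1.907
vertex -1.432 1.228 1.589
vertex -2.108 0.559 1.249
endloop
endfacet
facet normal -0.445 -0.849 0.284
outer loop
vertex -2.331 0.896 1.907
vertex -2.108 0.559 1.249
vertex -0.808 0.232 2.311
endloop
endfacet
facet normal -0.451 0.722 -0.524
outer loop
vertex -2.108 0.559 1.249
vertex -1.432 1.228 1.589
vertex -1.488 0.613 0.789
endloop
endfacet
facet normal -0.072 -0.975 -0.212
outer loop
vertex -2.108 0.559 1.249
vertex -1.488 0.613 0.789
vertex -0.808 0.232 2.311
endloop
endfacet
facet normal -0.452 0.722 -0.523
outer loop
vertex -1.488 0.613 0.789
vertex -1.432 1.228 1.589
vertex -0.836 1.028 0.798
endloop
endfacet
facet normal 0.493 -0.766 -0.412
outer loop
vertex -1.488 0.613 0.789
vertex -0.836 1.028 0.798
vertex -0.808 0.232 2.311
endloop
endfacet
facet normal -0.803 0.538 -0.255
outer loop
vertex 1.521 1.275 -0.532
vertex 1.139 0.878 -0.166
vertex 1.413 1.416 0.106
endloop
endfacet
facet normal -0.216 0.945 -0.245
outer loop
vertex 1.521 1.275 -0.532
vertex 1.413 1.416 0.106
vertex 2.019 1.488 -0.151
endloop
endfacet
facet normal 0.253 0.665 -0.702
outer loop
vertex 1.521 1.275 -0.532
vertex 2.019 1.488 -0.151
vertex 2.119 0.995 -0.582
endloop
endfacet
facet normal -0.043 0.086 -0.995
outer loop
vertex 1.521 1.275 -0.532
vertex 2.119 0.995 -0.582
vertex 1.575 0.618 -0.591
endloop
endfacet
facet normal -0.696 0.007 -0.718
outer loop
vertex 1.521 1.275 -0.532
vertex 1.575 0.618 -0.591
vertex 1.139 0.878 -0.166
endloop
endfacet
facet normal 0.066 0.910 0.410
outer loop
vertex 2.019 1.488 -0.151
vertex 1.413 1.416 0.106
vertex 1.945 1.222 0.451
endloop
endfacet
facet normal -0.884 0.251 0.395
outer loop
vertex 1.413 1.416 0.106
vertex 1.139 0.878 -0.166
vertex 1.401 0.845 0.442
endloop
endfacet
facet normal -0.710 -0.608 -0.356
outer loop
vertex 1.139 0.878 -0.166
vertex 1.575 0.618 -0.591
vertex 1.501 0.352 0.011
endloop
endfacet
facet normal 0.347 -0.481 -0.805
outer loop
vertex 1.575 0.618 -0.591
vertex 2.119 0.995 -0.582
vertex 2.107 0.424 -0.246
endloop
endfacet
facet normal 0.826 0.457 -0.331
outer loop
vertex 2.119 0.995 -0.582
vertex 2.019 1.488 -0.151
vertex 2.381 0.962 0.026
endloop
endfacet
facet normal 0.043 -0.086 0.995
outer loop
vertex 1.999 0.565 0.392
vertex 1.945 1.222 0.451
vertex 1.401 0.845 0.442
endloop
endfacet
facet normal -0.253 -0.665 0.702
outer loop
vertex 1.999 0.565 0.392
vertex 1.401 0.845 0.442
vertex 1.501 0.352 0.011
endloop
endfacet
facet normal 0.216 -0.945 0.245
outer loop
vertex 1.999 0.565 0.392
vertex 1.501 0.352 0.011
vertex 2.107 0.424 -0.246
endloop
endfacet
facet normal 0.803 -0.538 0.255
outer loop
vertex 1.999 0.565 0.392
vertex 2.107 0.424 -0.246
vertex 2.381 0.962 0.026
endloop
endfacet
facet normal 0.696 -0.007 0.718
outer loop
vertex 1.999 0.565 0.392
vertex 2.381 0.962 0.026
vertex 1.945 1.222 0.451
endloop
endfacet
facet normal -0.347 0.481 0.805
outer loop
vertex 1.401 0.845 0.442
vertex 1.945 1.222 0.451
vertex 1.413 1.416 0.106
endloop
endfacet
facet normal -0.826 -0.457 0.331
outer loop
vertex 1.501 0.352 0.011
vertex 1.401 0.845 0.442
vertex 1.139 0.878 -0.166
endloop
endfacet
facet normal -0.066 -0.910 -0.410
outer loop
vertex 2.107 0.424 -0.246
vertex 1.501 0.352 0.011
vertex 1.575 0.618 -0.591
endloop
endfacet
facet normal 0.884 -0.251 -0.395
outer loop
vertex 2.381 0.962 0.026
vertex 2.107 0.424 -0.246
vertex 2.119 0.995 -0.582
endloop
endfacet
facet normal 0.710 0.608 0.356
outer loop
vertex 1.945 1.222 0.451
vertex 2.381 0.962 0.026
vertex 2.019 1.488 -0.151
endloop
endfacet

endsolid


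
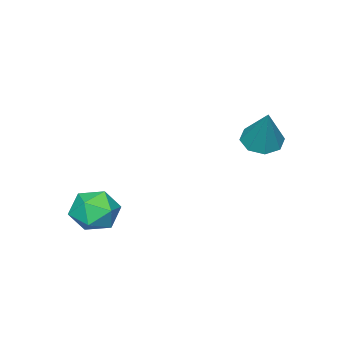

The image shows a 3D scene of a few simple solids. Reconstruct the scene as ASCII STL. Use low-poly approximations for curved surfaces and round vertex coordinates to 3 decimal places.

solid 
facet normal -0.337 -0.372 -0.865
outer loop
vertex -0.49 3.297 -1.315
vertex -1.157 3.343 -1.075
vertex -0.72 3.775 -1.431
endloop
endfacet
facet normal 0.906 0.408 -0.113
outer loop
vertex -0.49 3.297 -1.315
vertex -0.72 3.775 -1.431
vertex -0.583 3.977 0.395
endloop
endfacet
facet normal -0.337 -0.372 -0.865
outer loop
vertex -0.72 3.775 -1.431
vertex -1.157 3.343 -1.075
vertex -1.206 4.001 -1.339
endloop
endfacet
facet normal 0.398 0.908 -0.130
outer loop
vertex -0.72 3.775 -1.431
vertex -1.206 4.001 -1.339
vertex -0.583 3.977 0.395
endloop
endfacet
facet normal -0.337 -0.372 -0.865
outer loop
vertex -1.206 4.001 -1.339
vertex -1.157 3.343 -1.075
vertex -1.663 3.841 -1.092
endloop
endfacet
facet normal -0.274 0.955 0.112
outer loop
vertex -1.206 4.001 -1.339
vertex -1.663 3.841 -1.092
vertex -0.583 3.977 0.395
endloop
endfacet
facet normal -0.337 -0.372 -0.865
outer loop
vertex -1.663 3.841 -1.092
vertex -1.157 3.343 -1.075
vertex -1.823 3.389 -0.835
endloop
endfacet
facet normal -0.713 0.520 0.470
outer loop
vertex -1.663 3.841 -1.092
vertex -1.823 3.389 -0.835
vertex -0.583 3.977 0.395
endloop
endfacet
facet normal -0.337 -0.372 -0.865
outer loop
vertex -1.823 3.389 -0.835
vertex -1.157 3.343 -1.075
vertex -1.593 2.911 -0.719
endloop
endfacet
facet normal -0.663 -0.140 0.735
outer loop
vertex -1.823 3.389 -0.835
vertex -1.593 2.911 -0.719
vertex -0.583 3.977 0.395
endloop
endfacet
facet normal -0.336 -0.373 -0.865
outer loop
vertex -1.593 2.911 -0.719
vertex -1.157 3.343 -1.075
vertex -1.107 2.686 -0.811
endloop
endfacet
facet normal -0.154 -0.640 0.752
outer loop
vertex -1.593 2.911 -0.719
vertex -1.107 2.686 -0.811
vertex -0.583 3.977 0.395
endloop
endfacet
facet normal -0.337 -0.373 -0.865
outer loop
vertex -1.107 2.686 -0.811
vertex -1.157 3.343 -1.075
vertex -0.65 2.846 -1.058
endloop
endfacet
facet normal 0.517 -0.687 0.511
outer loop
vertex -1.107 2.686 -0.811
vertex -0.65 2.846 -1.058
vertex -0.583 3.977 0.395
endloop
endfacet
facet normal -0.337 -0.373 -0.864
outer loop
vertex -0.65 2.846 -1.058
vertex -1.157 3.343 -1.075
vertex -0.49 3.297 -1.315
endloop
endfacet
facet normal 0.956 -0.252 0.152
outer loop
vertex -0.65 2.846 -1.058
vertex -0.49 3.297 -1.315
vertex -0.583 3.977 0.395
endloop
endfacet
facet normal -0.435 0.709 0.555
outer loop
vertex 1.95 0.235 -3.836
vertex 2.333 -0.104 -3.103
vertex 2.754 0.526 -3.577
endloop
endfacet
facet normal -0.308 0.945 -0.107
outer loop
vertex 1.95 0.235 -3.836
vertex 2.754 0.526 -3.577
vertex 2.591 0.375 -4.443
endloop
endfacet
facet normal -0.646 0.515 -0.564
outer loop
vertex 1.95 0.235 -3.836
vertex 2.591 0.375 -4.443
vertex 2.069 -0.347 -4.504
endloop
endfacet
facet normal -0.983 0.011 -0.185
outer loop
vertex 1.95 0.235 -3.836
vertex 2.069 -0.347 -4.504
vertex 1.91 -0.644 -3.676
endloop
endfacet
facet normal -0.853 0.131 0.506
outer loop
vertex 1.95 0.235 -3.836
vertex 1.91 -0.644 -3.676
vertex 2.333 -0.104 -3.103
endloop
endfacet
facet normal 0.393 0.891 -0.229
outer loop
vertex 2.591 0.375 -4.443
vertex 2.754 0.526 -3.577
vertex 3.37 0.124 -4.084
endloop
endfacet
facet normal 0.186 0.508 0.841
outer loop
vertex 2.754 0.526 -3.577
vertex 2.333 -0.104 -3.103
vertex 3.211 -0.173 -3.256
endloop
endfacet
facet normal -0.488 -0.426 0.762
outer loop
vertex 2.333 -0.104 -3.103
vertex 1.91 -0.644 -3.676
vertex 2.689 -0.895 -3.317
endloop
endfacet
facet normal -0.698 -0.620 -0.357
outer loop
vertex 1.91 -0.644 -3.676
vertex 2.069 -0.347 -4.504
vertex 2.526 -1.046 -4.183
endloop
endfacet
facet normal -0.154 0.193 -0.969
outer loop
vertex 2.069 -0.347 -4.504
vertex 2.591 0.375 -4.443
vertex 2.947 -0.416 -4.657
endloop
endfacet
facet normal 0.983 -0.011 0.185
outer loop
vertex 3.33 -0.755 -3.924
vertex 3.37 0.124 -4.084
vertex 3.211 -0.173 -3.256
endloop
endfacet
facet normal 0.646 -0.515 0.564
outer loop
vertex 3.33 -0.755 -3.924
vertex 3.211 -0.173 -3.256
vertex 2.689 -0.895 -3.317
endloop
endfacet
facet normal 0.308 -0.945 0.107
outer loop
vertex 3.33 -0.755 -3.924
vertex 2.689 -0.895 -3.317
vertex 2.526 -1.046 -4.183
endloop
endfacet
facet normal 0.435 -0.709 -0.555
outer loop
vertex 3.33 -0.755 -3.924
vertex 2.526 -1.046 -4.183
vertex 2.947 -0.416 -4.657
endloop
endfacet
facet normal 0.853 -0.131 -0.506
outer loop
vertex 3.33 -0.755 -3.924
vertex 2.947 -0.416 -4.657
vertex 3.37 0.124 -4.084
endloop
endfacet
facet normal 0.698 0.620 0.357
outer loop
vertex 3.211 -0.173 -3.256
vertex 3.37 0.124 -4.084
vertex 2.754 0.526 -3.577
endloop
endfacet
facet normal 0.154 -0.193 0.969
outer loop
vertex 2.689 -0.895 -3.317
vertex 3.211 -0.173 -3.256
vertex 2.333 -0.104 -3.103
endloop
endfacet
facet normal -0.393 -0.891 0.229
outer loop
vertex 2.526 -1.046 -4.183
vertex 2.689 -0.895 -3.317
vertex 1.91 -0.644 -3.676
endloop
endfacet
facet normal -0.186 -0.508 -0.841
outer loop
vertex 2.947 -0.416 -4.657
vertex 2.526 -1.046 -4.183
vertex 2.069 -0.347 -4.504
endloop
endfacet
facet normal 0.488 0.426 -0.762
outer loop
vertex 3.37 0.124 -4.084
vertex 2.947 -0.416 -4.657
vertex 2.591 0.375 -4.443
endloop
endfacet

endsolid


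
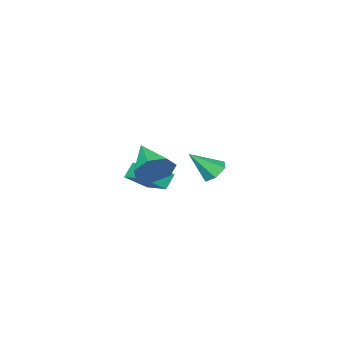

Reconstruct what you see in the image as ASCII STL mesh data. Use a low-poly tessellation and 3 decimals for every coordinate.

solid 
facet normal 0.327 0.841 -0.430
outer loop
vertex 3.84 2.367 1.756
vertex 3.22 2.92 2.366
vertex 4.194 2.628 2.535
endloop
endfacet
facet normal 0.643 -0.765 -0.036
outer loop
vertex 3.84 2.367 1.756
vertex 4.194 2.628 2.535
vertex 2.56 1.22 3.234
endloop
endfacet
facet normal 0.327 0.842 -0.430
outer loop
vertex 4.194 2.628 2.535
vertex 3.22 2.92 2.366
vertex 3.814 3.108 3.186
endloop
endfacet
facet normal 0.630 -0.402 0.664
outer loop
vertex 4.194 2.628 2.535
vertex 3.814 3.108 3.186
vertex 2.56 1.22 3.234
endloop
endfacet
facet normal 0.328 0.841 -0.430
outer loop
vertex 3.814 3.108 3.186
vertex 3.22 2.92 2.366
vertex 2.987 3.447 3.219
endloop
endfacet
facet normal 0.040 -0.001 0.999
outer loop
vertex 3.814 3.108 3.186
vertex 2.987 3.447 3.219
vertex 2.56 1.22 3.234
endloop
endfacet
facet normal 0.327 0.841 -0.431
outer loop
vertex 2.987 3.447 3.219
vertex 3.22 2.92 2.366
vertex 2.336 3.388 2.61
endloop
endfacet
facet normal -0.683 0.136 0.717
outer loop
vertex 2.987 3.447 3.219
vertex 2.336 3.388 2.61
vertex 2.56 1.22 3.234
endloop
endfacet
facet normal 0.327 0.842 -0.430
outer loop
vertex 2.336 3.388 2.61
vertex 3.22 2.92 2.366
vertex 2.351 2.977 1.816
endloop
endfacet
facet normal -0.995 -0.094 0.030
outer loop
vertex 2.336 3.388 2.61
vertex 2.351 2.977 1.816
vertex 2.56 1.22 3.234
endloop
endfacet
facet normal 0.327 0.842 -0.430
outer loop
vertex 2.351 2.977 1.816
vertex 3.22 2.92 2.366
vertex 3.02 2.523 1.436
endloop
endfacet
facet normal -0.660 -0.518 -0.544
outer loop
vertex 2.351 2.977 1.816
vertex 3.02 2.523 1.436
vertex 2.56 1.22 3.234
endloop
endfacet
facet normal 0.328 0.841 -0.430
outer loop
vertex 3.02 2.523 1.436
vertex 3.22 2.92 2.366
vertex 3.84 2.367 1.756
endloop
endfacet
facet normal 0.069 -0.816 -0.574
outer loop
vertex 3.02 2.523 1.436
vertex 3.84 2.367 1.756
vertex 2.56 1.22 3.234
endloop
endfacet
facet normal -0.581 0.420 -0.697
outer loop
vertex -2.475 0.142 -0.938
vertex -3.06 0.186 -0.424
vertex -2.554 0.776 -0.49
endloop
endfacet
facet normal 0.961 0.230 -0.156
outer loop
vertex -2.475 0.142 -0.938
vertex -2.554 0.776 -0.49
vertex -2.02 -0.566 0.824
endloop
endfacet
facet normal -0.581 0.420 -0.697
outer loop
vertex -2.554 0.776 -0.49
vertex -3.06 0.186 -0.424
vertex -3.14 0.819 0.024
endloop
endfacet
facet normal 0.500 0.699 0.511
outer loop
vertex -2.554 0.776 -0.49
vertex -3.14 0.819 0.024
vertex -2.02 -0.566 0.824
endloop
endfacet
facet normal -0.581 0.420 -0.697
outer loop
vertex -3.14 0.819 0.024
vertex -3.06 0.186 -0.424
vertex -3.645 0.229 0.09
endloop
endfacet
facet normal -0.255 0.321 0.912
outer loop
vertex -3.14 0.819 0.024
vertex -3.645 0.229 0.09
vertex -2.02 -0.566 0.824
endloop
endfacet
facet normal -0.581 0.420 -0.697
outer loop
vertex -3.645 0.229 0.09
vertex -3.06 0.186 -0.424
vertex -3.566 -0.405 -0.358
endloop
endfacet
facet normal -0.550 -0.526 0.648
outer loop
vertex -3.645 0.229 0.09
vertex -3.566 -0.405 -0.358
vertex -2.02 -0.566 0.824
endloop
endfacet
facet normal -0.581 0.420 -0.697
outer loop
vertex -3.566 -0.405 -0.358
vertex -3.06 0.186 -0.424
vertex -2.98 -0.448 -0.872
endloop
endfacet
facet normal -0.089 -0.996 -0.019
outer loop
vertex -3.566 -0.405 -0.358
vertex -2.98 -0.448 -0.872
vertex -2.02 -0.566 0.824
endloop
endfacet
facet normal -0.581 0.419 -0.697
outer loop
vertex -2.98 -0.448 -0.872
vertex -3.06 0.186 -0.424
vertex -2.475 0.142 -0.938
endloop
endfacet
facet normal 0.666 -0.617 -0.420
outer loop
vertex -2.98 -0.448 -0.872
vertex -2.475 0.142 -0.938
vertex -2.02 -0.566 0.824
endloop
endfacet
facet normal -0.653 -0.125 0.747
outer loop
vertex 0.902 -1.309 0.837
vertex 1.187 0.366 1.366
vertex -0.141 -0.867 -0.002
endloop
endfacet
facet normal -0.160 -0.941 -0.297
outer loop
vertex 0.493 -0.746 -0.726
vertex 0.902 -1.309 0.837
vertex -0.141 -0.867 -0.002
endloop
endfacet
facet normal -0.653 -0.125 0.747
outer loop
vertex -0.141 -0.867 -0.002
vertex 1.187 0.366 1.366
vertex 0.144 0.809 0.527
endloop
endfacet
facet normal -0.740 0.314 -0.595
outer loop
vertex 0.144 0.809 0.527
vertex 0.493 -0.746 -0.726
vertex -0.141 -0.867 -0.002
endloop
endfacet
facet normal 0.740 -0.314 0.595
outer loop
vertex 0.902 -1.309 0.837
vertex 1.821 0.487 0.642
vertex 1.187 0.366 1.366
endloop
endfacet
facet normal -0.161 -0.941 -0.297
outer loop
vertex 1.536 -1.189 0.113
vertex 0.902 -1.309 0.837
vertex 0.493 -0.746 -0.726
endloop
endfacet
facet normal 0.740 -0.314 0.596
outer loop
vertex 1.536 -1.189 0.113
vertex 1.821 0.487 0.642
vertex 0.902 -1.309 0.837
endloop
endfacet
facet normal 0.160 0.941 0.298
outer loop
vertex 1.187 0.366 1.366
vertex 1.821 0.487 0.642
vertex 0.144 0.809 0.527
endloop
endfacet
facet normal -0.739 0.314 -0.596
outer loop
vertex 0.778 0.929 -0.197
vertex 0.493 -0.746 -0.726
vertex 0.144 0.809 0.527
endloop
endfacet
facet normal 0.160 0.941 0.297
outer loop
vertex 0.144 0.809 0.527
vertex 1.821 0.487 0.642
vertex 0.778 0.929 -0.197
endloop
endfacet
facet normal 0.653 0.125 -0.747
outer loop
vertex 0.778 0.929 -0.197
vertex 1.536 -1.189 0.113
vertex 0.493 -0.746 -0.726
endloop
endfacet
facet normal 0.653 0.125 -0.747
outer loop
vertex 1.821 0.487 0.642
vertex 1.536 -1.189 0.113
vertex 0.778 0.929 -0.197
endloop
endfacet

endsolid


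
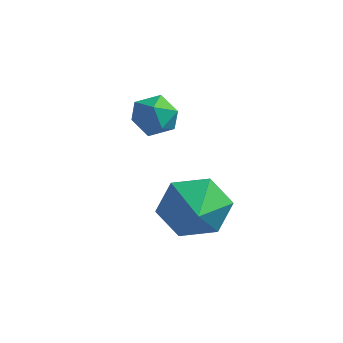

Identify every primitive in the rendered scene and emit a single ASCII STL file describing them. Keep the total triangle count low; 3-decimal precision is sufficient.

solid 
facet normal -0.235 0.886 0.400
outer loop
vertex -3.22 -1.67 -0.172
vertex -3.942 -1.91 -0.065
vertex -3.416 -2.018 0.484
endloop
endfacet
facet normal 0.451 0.725 0.520
outer loop
vertex -3.22 -1.67 -0.172
vertex -3.416 -2.018 0.484
vertex -2.75 -2.188 0.143
endloop
endfacet
facet normal 0.769 0.630 -0.111
outer loop
vertex -3.22 -1.67 -0.172
vertex -2.75 -2.188 0.143
vertex -2.863 -2.184 -0.616
endloop
endfacet
facet normal 0.280 0.731 -0.622
outer loop
vertex -3.22 -1.67 -0.172
vertex -2.863 -2.184 -0.616
vertex -3.6 -2.012 -0.745
endloop
endfacet
facet normal -0.341 0.889 -0.305
outer loop
vertex -3.22 -1.67 -0.172
vertex -3.6 -2.012 -0.745
vertex -3.942 -1.91 -0.065
endloop
endfacet
facet normal 0.475 0.107 0.874
outer loop
vertex -2.75 -2.188 0.143
vertex -3.416 -2.018 0.484
vertex -3.18 -2.748 0.445
endloop
endfacet
facet normal -0.635 0.365 0.680
outer loop
vertex -3.416 -2.018 0.484
vertex -3.942 -1.91 -0.065
vertex -3.917 -2.576 0.316
endloop
endfacet
facet normal -0.806 0.370 -0.461
outer loop
vertex -3.942 -1.91 -0.065
vertex -3.6 -2.012 -0.745
vertex -4.03 -2.572 -0.443
endloop
endfacet
facet normal 0.197 0.116 -0.973
outer loop
vertex -3.6 -2.012 -0.745
vertex -2.863 -2.184 -0.616
vertex -3.364 -2.742 -0.784
endloop
endfacet
facet normal 0.988 -0.047 -0.147
outer loop
vertex -2.863 -2.184 -0.616
vertex -2.75 -2.188 0.143
vertex -2.838 -2.85 -0.235
endloop
endfacet
facet normal -0.280 -0.731 0.622
outer loop
vertex -3.56 -3.09 -0.128
vertex -3.18 -2.748 0.445
vertex -3.917 -2.576 0.316
endloop
endfacet
facet normal -0.769 -0.630 0.111
outer loop
vertex -3.56 -3.09 -0.128
vertex -3.917 -2.576 0.316
vertex -4.03 -2.572 -0.443
endloop
endfacet
facet normal -0.451 -0.725 -0.520
outer loop
vertex -3.56 -3.09 -0.128
vertex -4.03 -2.572 -0.443
vertex -3.364 -2.742 -0.784
endloop
endfacet
facet normal 0.235 -0.886 -0.400
outer loop
vertex -3.56 -3.09 -0.128
vertex -3.364 -2.742 -0.784
vertex -2.838 -2.85 -0.235
endloop
endfacet
facet normal 0.341 -0.889 0.305
outer loop
vertex -3.56 -3.09 -0.128
vertex -2.838 -2.85 -0.235
vertex -3.18 -2.748 0.445
endloop
endfacet
facet normal -0.197 -0.116 0.973
outer loop
vertex -3.917 -2.576 0.316
vertex -3.18 -2.748 0.445
vertex -3.416 -2.018 0.484
endloop
endfacet
facet normal -0.988 0.047 0.147
outer loop
vertex -4.03 -2.572 -0.443
vertex -3.917 -2.576 0.316
vertex -3.942 -1.91 -0.065
endloop
endfacet
facet normal -0.475 -0.107 -0.874
outer loop
vertex -3.364 -2.742 -0.784
vertex -4.03 -2.572 -0.443
vertex -3.6 -2.012 -0.745
endloop
endfacet
facet normal 0.635 -0.365 -0.680
outer loop
vertex -2.838 -2.85 -0.235
vertex -3.364 -2.742 -0.784
vertex -2.863 -2.184 -0.616
endloop
endfacet
facet normal 0.806 -0.370 0.461
outer loop
vertex -3.18 -2.748 0.445
vertex -2.838 -2.85 -0.235
vertex -2.75 -2.188 0.143
endloop
endfacet
facet normal -0.576 0.741 -0.345
outer loop
vertex -1.202 -2.54 -4.049
vertex -1.884 -2.68 -3.21
vertex -1.047 -1.988 -3.122
endloop
endfacet
facet normal 0.988 -0.126 -0.090
outer loop
vertex -1.202 -2.54 -4.049
vertex -1.047 -1.988 -3.122
vertex -1.216 -3.54 -2.81
endloop
endfacet
facet normal -0.576 0.741 -0.345
outer loop
vertex -1.047 -1.988 -3.122
vertex -1.884 -2.68 -3.21
vertex -1.729 -2.128 -2.283
endloop
endfacet
facet normal 0.772 0.044 0.635
outer loop
vertex -1.047 -1.988 -3.122
vertex -1.729 -2.128 -2.283
vertex -1.216 -3.54 -2.81
endloop
endfacet
facet normal -0.577 0.741 -0.345
outer loop
vertex -1.729 -2.128 -2.283
vertex -1.884 -2.68 -3.21
vertex -2.566 -2.821 -2.371
endloop
endfacet
facet normal 0.148 -0.298 0.943
outer loop
vertex -1.729 -2.128 -2.283
vertex -2.566 -2.821 -2.371
vertex -1.216 -3.54 -2.81
endloop
endfacet
facet normal -0.576 0.741 -0.344
outer loop
vertex -2.566 -2.821 -2.371
vertex -1.884 -2.68 -3.21
vertex -2.722 -3.372 -3.298
endloop
endfacet
facet normal -0.261 -0.810 0.525
outer loop
vertex -2.566 -2.821 -2.371
vertex -2.722 -3.372 -3.298
vertex -1.216 -3.54 -2.81
endloop
endfacet
facet normal -0.576 0.741 -0.345
outer loop
vertex -2.722 -3.372 -3.298
vertex -1.884 -2.68 -3.21
vertex -2.04 -3.232 -4.137
endloop
endfacet
facet normal -0.045 -0.979 -0.200
outer loop
vertex -2.722 -3.372 -3.298
vertex -2.04 -3.232 -4.137
vertex -1.216 -3.54 -2.81
endloop
endfacet
facet normal -0.576 0.741 -0.345
outer loop
vertex -2.04 -3.232 -4.137
vertex -1.884 -2.68 -3.21
vertex -1.202 -2.54 -4.049
endloop
endfacet
facet normal 0.580 -0.637 -0.508
outer loop
vertex -2.04 -3.232 -4.137
vertex -1.202 -2.54 -4.049
vertex -1.216 -3.54 -2.81
endloop
endfacet

endsolid


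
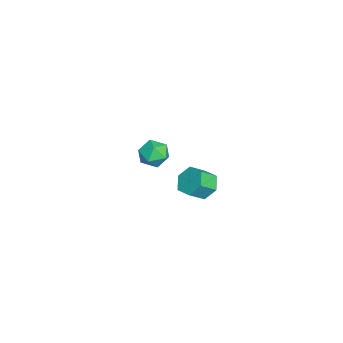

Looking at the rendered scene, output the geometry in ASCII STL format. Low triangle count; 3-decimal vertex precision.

solid 
facet normal -0.459 0.638 -0.619
outer loop
vertex 4.4 -0.45 1.932
vertex 3.764 -0.471 2.382
vertex 4.319 0.059 2.517
endloop
endfacet
facet normal 0.882 0.409 -0.234
outer loop
vertex 4.4 -0.45 1.932
vertex 4.319 0.059 2.517
vertex 4.873 -1.107 2.568
endloop
endfacet
facet normal 0.882 0.409 -0.233
outer loop
vertex 4.873 -1.107 2.568
vertex 4.319 0.059 2.517
vertex 4.792 -0.598 3.154
endloop
endfacet
facet normal 0.459 -0.639 0.618
outer loop
vertex 4.873 -1.107 2.568
vertex 4.792 -0.598 3.154
vertex 4.236 -1.129 3.018
endloop
endfacet
facet normal -0.458 0.638 -0.619
outer loop
vertex 4.319 0.059 2.517
vertex 3.764 -0.471 2.382
vertex 3.682 0.038 2.967
endloop
endfacet
facet normal 0.351 0.770 0.533
outer loop
vertex 4.319 0.059 2.517
vertex 3.682 0.038 2.967
vertex 4.792 -0.598 3.154
endloop
endfacet
facet normal 0.351 0.769 0.534
outer loop
vertex 4.792 -0.598 3.154
vertex 3.682 0.038 2.967
vertex 4.155 -0.62 3.604
endloop
endfacet
facet normal 0.459 -0.639 0.618
outer loop
vertex 4.792 -0.598 3.154
vertex 4.155 -0.62 3.604
vertex 4.236 -1.129 3.018
endloop
endfacet
facet normal -0.459 0.637 -0.619
outer loop
vertex 3.682 0.038 2.967
vertex 3.764 -0.471 2.382
vertex 3.127 -0.493 2.832
endloop
endfacet
facet normal -0.531 0.360 0.767
outer loop
vertex 3.682 0.038 2.967
vertex 3.127 -0.493 2.832
vertex 4.155 -0.62 3.604
endloop
endfacet
facet normal -0.531 0.360 0.767
outer loop
vertex 4.155 -0.62 3.604
vertex 3.127 -0.493 2.832
vertex 3.6 -1.15 3.468
endloop
endfacet
facet normal 0.458 -0.639 0.618
outer loop
vertex 4.155 -0.62 3.604
vertex 3.6 -1.15 3.468
vertex 4.236 -1.129 3.018
endloop
endfacet
facet normal -0.459 0.639 -0.618
outer loop
vertex 3.127 -0.493 2.832
vertex 3.764 -0.471 2.382
vertex 3.208 -1.002 2.246
endloop
endfacet
facet normal -0.882 -0.409 0.233
outer loop
vertex 3.127 -0.493 2.832
vertex 3.208 -1.002 2.246
vertex 3.6 -1.15 3.468
endloop
endfacet
facet normal -0.882 -0.409 0.234
outer loop
vertex 3.6 -1.15 3.468
vertex 3.208 -1.002 2.246
vertex 3.681 -1.659 2.883
endloop
endfacet
facet normal 0.459 -0.638 0.619
outer loop
vertex 3.6 -1.15 3.468
vertex 3.681 -1.659 2.883
vertex 4.236 -1.129 3.018
endloop
endfacet
facet normal -0.459 0.639 -0.618
outer loop
vertex 3.208 -1.002 2.246
vertex 3.764 -0.471 2.382
vertex 3.845 -0.98 1.796
endloop
endfacet
facet normal -0.350 -0.770 -0.534
outer loop
vertex 3.208 -1.002 2.246
vertex 3.845 -0.98 1.796
vertex 3.681 -1.659 2.883
endloop
endfacet
facet normal -0.352 -0.769 -0.534
outer loop
vertex 3.681 -1.659 2.883
vertex 3.845 -0.98 1.796
vertex 4.318 -1.638 2.433
endloop
endfacet
facet normal 0.458 -0.638 0.619
outer loop
vertex 3.681 -1.659 2.883
vertex 4.318 -1.638 2.433
vertex 4.236 -1.129 3.018
endloop
endfacet
facet normal -0.458 0.639 -0.618
outer loop
vertex 3.845 -0.98 1.796
vertex 3.764 -0.471 2.382
vertex 4.4 -0.45 1.932
endloop
endfacet
facet normal 0.532 -0.360 -0.767
outer loop
vertex 3.845 -0.98 1.796
vertex 4.4 -0.45 1.932
vertex 4.318 -1.638 2.433
endloop
endfacet
facet normal 0.531 -0.360 -0.767
outer loop
vertex 4.318 -1.638 2.433
vertex 4.4 -0.45 1.932
vertex 4.873 -1.107 2.568
endloop
endfacet
facet normal 0.459 -0.637 0.619
outer loop
vertex 4.318 -1.638 2.433
vertex 4.873 -1.107 2.568
vertex 4.236 -1.129 3.018
endloop
endfacet
facet normal 0.406 0.793 -0.455
outer loop
vertex -1.56 -3.001 -0.799
vertex -2.199 -2.504 -0.503
vertex -1.48 -2.605 -0.038
endloop
endfacet
facet normal 0.908 0.325 -0.264
outer loop
vertex -1.56 -3.001 -0.799
vertex -1.48 -2.605 -0.038
vertex -1.215 -3.42 -0.129
endloop
endfacet
facet normal 0.760 -0.299 -0.578
outer loop
vertex -1.56 -3.001 -0.799
vertex -1.215 -3.42 -0.129
vertex -1.771 -3.824 -0.651
endloop
endfacet
facet normal 0.164 -0.215 -0.963
outer loop
vertex -1.56 -3.001 -0.799
vertex -1.771 -3.824 -0.651
vertex -2.379 -3.257 -0.881
endloop
endfacet
facet normal -0.054 0.458 -0.887
outer loop
vertex -1.56 -3.001 -0.799
vertex -2.379 -3.257 -0.881
vertex -2.199 -2.504 -0.503
endloop
endfacet
facet normal 0.866 0.232 0.442
outer loop
vertex -1.215 -3.42 -0.129
vertex -1.48 -2.605 -0.038
vertex -1.641 -3.183 0.581
endloop
endfacet
facet normal 0.053 0.990 0.133
outer loop
vertex -1.48 -2.605 -0.038
vertex -2.199 -2.504 -0.503
vertex -2.249 -2.616 0.351
endloop
endfacet
facet normal -0.692 0.449 -0.565
outer loop
vertex -2.199 -2.504 -0.503
vertex -2.379 -3.257 -0.881
vertex -2.805 -3.02 -0.171
endloop
endfacet
facet normal -0.339 -0.642 -0.688
outer loop
vertex -2.379 -3.257 -0.881
vertex -1.771 -3.824 -0.651
vertex -2.54 -3.835 -0.262
endloop
endfacet
facet normal 0.626 -0.777 -0.065
outer loop
vertex -1.771 -3.824 -0.651
vertex -1.215 -3.42 -0.129
vertex -1.821 -3.936 0.203
endloop
endfacet
facet normal -0.164 0.215 0.963
outer loop
vertex -2.46 -3.439 0.499
vertex -1.641 -3.183 0.581
vertex -2.249 -2.616 0.351
endloop
endfacet
facet normal -0.760 0.299 0.578
outer loop
vertex -2.46 -3.439 0.499
vertex -2.249 -2.616 0.351
vertex -2.805 -3.02 -0.171
endloop
endfacet
facet normal -0.908 -0.325 0.264
outer loop
vertex -2.46 -3.439 0.499
vertex -2.805 -3.02 -0.171
vertex -2.54 -3.835 -0.262
endloop
endfacet
facet normal -0.406 -0.793 0.455
outer loop
vertex -2.46 -3.439 0.499
vertex -2.54 -3.835 -0.262
vertex -1.821 -3.936 0.203
endloop
endfacet
facet normal 0.054 -0.458 0.887
outer loop
vertex -2.46 -3.439 0.499
vertex -1.821 -3.936 0.203
vertex -1.641 -3.183 0.581
endloop
endfacet
facet normal 0.339 0.642 0.688
outer loop
vertex -2.249 -2.616 0.351
vertex -1.641 -3.183 0.581
vertex -1.48 -2.605 -0.038
endloop
endfacet
facet normal -0.626 0.777 0.065
outer loop
vertex -2.805 -3.02 -0.171
vertex -2.249 -2.616 0.351
vertex -2.199 -2.504 -0.503
endloop
endfacet
facet normal -0.866 -0.232 -0.442
outer loop
vertex -2.54 -3.835 -0.262
vertex -2.805 -3.02 -0.171
vertex -2.379 -3.257 -0.881
endloop
endfacet
facet normal -0.053 -0.990 -0.133
outer loop
vertex -1.821 -3.936 0.203
vertex -2.54 -3.835 -0.262
vertex -1.771 -3.824 -0.651
endloop
endfacet
facet normal 0.692 -0.449 0.565
outer loop
vertex -1.641 -3.183 0.581
vertex -1.821 -3.936 0.203
vertex -1.215 -3.42 -0.129
endloop
endfacet

endsolid


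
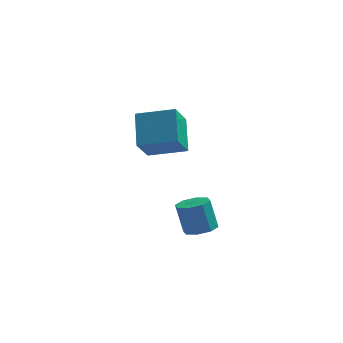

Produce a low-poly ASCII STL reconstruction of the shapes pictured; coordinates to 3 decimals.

solid 
facet normal -0.971 0.038 -0.238
outer loop
vertex -2.964 3.887 1.524
vertex -2.619 4.99 0.291
vertex -2.727 2.48 0.332
endloop
endfacet
facet normal -0.204 -0.653 0.730
outer loop
vertex -0.941 2.41 0.769
vertex -2.964 3.887 1.524
vertex -2.727 2.48 0.332
endloop
endfacet
facet normal -0.971 0.038 -0.238
outer loop
vertex -2.727 2.48 0.332
vertex -2.619 4.99 0.291
vertex -2.382 3.582 -0.902
endloop
endfacet
facet normal 0.127 -0.757 -0.641
outer loop
vertex -2.382 3.582 -0.902
vertex -0.941 2.41 0.769
vertex -2.727 2.48 0.332
endloop
endfacet
facet normal -0.127 0.757 0.641
outer loop
vertex -2.964 3.887 1.524
vertex -0.833 4.92 0.728
vertex -2.619 4.99 0.291
endloop
endfacet
facet normal -0.204 -0.653 0.730
outer loop
vertex -1.178 3.818 1.962
vertex -2.964 3.887 1.524
vertex -0.941 2.41 0.769
endloop
endfacet
facet normal -0.128 0.757 0.641
outer loop
vertex -1.178 3.818 1.962
vertex -0.833 4.92 0.728
vertex -2.964 3.887 1.524
endloop
endfacet
facet normal 0.204 0.653 -0.730
outer loop
vertex -2.619 4.99 0.291
vertex -0.833 4.92 0.728
vertex -2.382 3.582 -0.902
endloop
endfacet
facet normal 0.128 -0.757 -0.641
outer loop
vertex -0.596 3.513 -0.464
vertex -0.941 2.41 0.769
vertex -2.382 3.582 -0.902
endloop
endfacet
facet normal 0.204 0.653 -0.730
outer loop
vertex -2.382 3.582 -0.902
vertex -0.833 4.92 0.728
vertex -0.596 3.513 -0.464
endloop
endfacet
facet normal 0.971 -0.038 0.238
outer loop
vertex -0.596 3.513 -0.464
vertex -1.178 3.818 1.962
vertex -0.941 2.41 0.769
endloop
endfacet
facet normal 0.971 -0.038 0.238
outer loop
vertex -0.833 4.92 0.728
vertex -1.178 3.818 1.962
vertex -0.596 3.513 -0.464
endloop
endfacet
facet normal 0.254 -0.203 -0.946
outer loop
vertex 1.147 -1.437 -2.055
vertex 0.416 -1.398 -2.26
vertex 0.988 -0.9 -2.213
endloop
endfacet
facet normal 0.928 0.328 0.180
outer loop
vertex 1.147 -1.437 -2.055
vertex 0.988 -0.9 -2.213
vertex 0.775 -1.141 -0.675
endloop
endfacet
facet normal 0.928 0.328 0.180
outer loop
vertex 0.775 -1.141 -0.675
vertex 0.988 -0.9 -2.213
vertex 0.616 -0.604 -0.833
endloop
endfacet
facet normal -0.254 0.203 0.946
outer loop
vertex 0.775 -1.141 -0.675
vertex 0.616 -0.604 -0.833
vertex 0.044 -1.102 -0.88
endloop
endfacet
facet normal 0.255 -0.204 -0.945
outer loop
vertex 0.988 -0.9 -2.213
vertex 0.416 -1.398 -2.26
vertex 0.494 -0.655 -2.399
endloop
endfacet
facet normal 0.463 0.884 -0.065
outer loop
vertex 0.988 -0.9 -2.213
vertex 0.494 -0.655 -2.399
vertex 0.616 -0.604 -0.833
endloop
endfacet
facet normal 0.463 0.884 -0.065
outer loop
vertex 0.616 -0.604 -0.833
vertex 0.494 -0.655 -2.399
vertex 0.122 -0.359 -1.018
endloop
endfacet
facet normal -0.254 0.202 0.946
outer loop
vertex 0.616 -0.604 -0.833
vertex 0.122 -0.359 -1.018
vertex 0.044 -1.102 -0.88
endloop
endfacet
facet normal 0.254 -0.204 -0.946
outer loop
vertex 0.494 -0.655 -2.399
vertex 0.416 -1.398 -2.26
vertex -0.046 -0.845 -2.503
endloop
endfacet
facet normal -0.273 0.923 -0.271
outer loop
vertex 0.494 -0.655 -2.399
vertex -0.046 -0.845 -2.503
vertex 0.122 -0.359 -1.018
endloop
endfacet
facet normal -0.273 0.923 -0.271
outer loop
vertex 0.122 -0.359 -1.018
vertex -0.046 -0.845 -2.503
vertex -0.417 -0.549 -1.122
endloop
endfacet
facet normal -0.254 0.202 0.946
outer loop
vertex 0.122 -0.359 -1.018
vertex -0.417 -0.549 -1.122
vertex 0.044 -1.102 -0.88
endloop
endfacet
facet normal 0.254 -0.203 -0.946
outer loop
vertex -0.046 -0.845 -2.503
vertex 0.416 -1.398 -2.26
vertex -0.315 -1.359 -2.465
endloop
endfacet
facet normal -0.849 0.421 -0.318
outer loop
vertex -0.046 -0.845 -2.503
vertex -0.315 -1.359 -2.465
vertex -0.417 -0.549 -1.122
endloop
endfacet
facet normal -0.848 0.423 -0.319
outer loop
vertex -0.417 -0.549 -1.122
vertex -0.315 -1.359 -2.465
vertex -0.687 -1.063 -1.085
endloop
endfacet
facet normal -0.254 0.202 0.946
outer loop
vertex -0.417 -0.549 -1.122
vertex -0.687 -1.063 -1.085
vertex 0.044 -1.102 -0.88
endloop
endfacet
facet normal 0.254 -0.203 -0.946
outer loop
vertex -0.315 -1.359 -2.465
vertex 0.416 -1.398 -2.26
vertex -0.156 -1.896 -2.307
endloop
endfacet
facet normal -0.928 -0.328 -0.180
outer loop
vertex -0.315 -1.359 -2.465
vertex -0.156 -1.896 -2.307
vertex -0.687 -1.063 -1.085
endloop
endfacet
facet normal -0.928 -0.328 -0.180
outer loop
vertex -0.687 -1.063 -1.085
vertex -0.156 -1.896 -2.307
vertex -0.528 -1.6 -0.927
endloop
endfacet
facet normal -0.254 0.203 0.946
outer loop
vertex -0.687 -1.063 -1.085
vertex -0.528 -1.6 -0.927
vertex 0.044 -1.102 -0.88
endloop
endfacet
facet normal 0.254 -0.202 -0.946
outer loop
vertex -0.156 -1.896 -2.307
vertex 0.416 -1.398 -2.26
vertex 0.338 -2.141 -2.122
endloop
endfacet
facet normal -0.463 -0.884 0.065
outer loop
vertex -0.156 -1.896 -2.307
vertex 0.338 -2.141 -2.122
vertex -0.528 -1.6 -0.927
endloop
endfacet
facet normal -0.463 -0.884 0.065
outer loop
vertex -0.528 -1.6 -0.927
vertex 0.338 -2.141 -2.122
vertex -0.034 -1.845 -0.741
endloop
endfacet
facet normal -0.255 0.204 0.945
outer loop
vertex -0.528 -1.6 -0.927
vertex -0.034 -1.845 -0.741
vertex 0.044 -1.102 -0.88
endloop
endfacet
facet normal 0.254 -0.202 -0.946
outer loop
vertex 0.338 -2.141 -2.122
vertex 0.416 -1.398 -2.26
vertex 0.877 -1.951 -2.018
endloop
endfacet
facet normal 0.273 -0.923 0.271
outer loop
vertex 0.338 -2.141 -2.122
vertex 0.877 -1.951 -2.018
vertex -0.034 -1.845 -0.741
endloop
endfacet
facet normal 0.273 -0.923 0.271
outer loop
vertex -0.034 -1.845 -0.741
vertex 0.877 -1.951 -2.018
vertex 0.506 -1.655 -0.637
endloop
endfacet
facet normal -0.254 0.204 0.946
outer loop
vertex -0.034 -1.845 -0.741
vertex 0.506 -1.655 -0.637
vertex 0.044 -1.102 -0.88
endloop
endfacet
facet normal 0.254 -0.202 -0.946
outer loop
vertex 0.877 -1.951 -2.018
vertex 0.416 -1.398 -2.26
vertex 1.147 -1.437 -2.055
endloop
endfacet
facet normal 0.848 -0.423 0.319
outer loop
vertex 0.877 -1.951 -2.018
vertex 1.147 -1.437 -2.055
vertex 0.506 -1.655 -0.637
endloop
endfacet
facet normal 0.849 -0.421 0.319
outer loop
vertex 0.506 -1.655 -0.637
vertex 1.147 -1.437 -2.055
vertex 0.775 -1.141 -0.675
endloop
endfacet
facet normal -0.254 0.203 0.946
outer loop
vertex 0.506 -1.655 -0.637
vertex 0.775 -1.141 -0.675
vertex 0.044 -1.102 -0.88
endloop
endfacet

endsolid
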